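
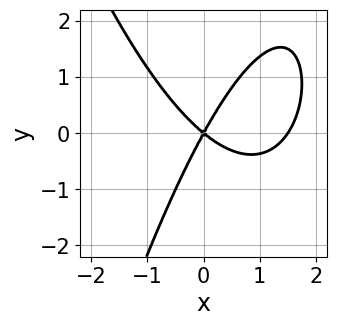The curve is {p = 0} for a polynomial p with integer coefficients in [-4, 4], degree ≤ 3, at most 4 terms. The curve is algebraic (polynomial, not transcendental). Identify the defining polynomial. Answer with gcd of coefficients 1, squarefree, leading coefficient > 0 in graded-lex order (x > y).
2*x^3 - 3*x^2 - 2*x*y + 2*y^2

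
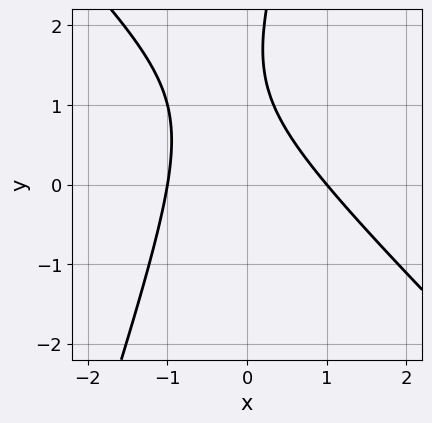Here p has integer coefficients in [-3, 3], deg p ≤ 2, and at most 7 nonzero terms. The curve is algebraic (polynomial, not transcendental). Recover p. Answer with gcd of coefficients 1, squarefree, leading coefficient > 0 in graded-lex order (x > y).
1. Degree: the shape is more complex than any degree-1 curve, so deg p = 2.
2. Observable constraints: the curve avoids every integer y-axis point in the box; among the integer gridlines, it crosses the x-axis at x ∈ {-1, 1}.
3. These observations pin down the coefficients.

3*x^2 + 2*x*y - y^2 + 3*y - 3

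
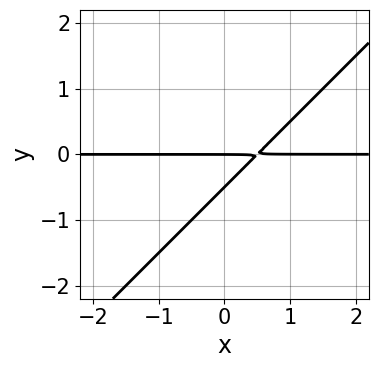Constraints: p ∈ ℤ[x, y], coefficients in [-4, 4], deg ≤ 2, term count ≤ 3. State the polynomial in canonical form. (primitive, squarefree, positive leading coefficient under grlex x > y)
2*x*y - 2*y^2 - y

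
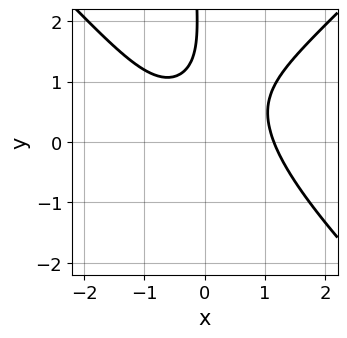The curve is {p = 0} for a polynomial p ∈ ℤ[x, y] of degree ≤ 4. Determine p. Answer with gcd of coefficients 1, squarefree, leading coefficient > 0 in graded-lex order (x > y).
2*x^3 - 2*x*y^2 - y^2 + 3*y - 3

1. Degree: no degree-2 curve has this shape, so deg p = 3.
2. Against the integer gridlines: it misses every integer gridline on the y-axis.
3. Putting this together gives p.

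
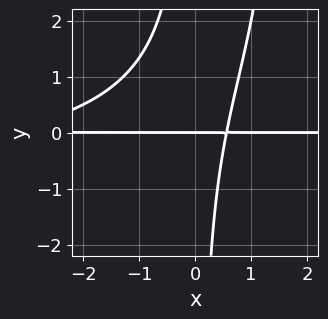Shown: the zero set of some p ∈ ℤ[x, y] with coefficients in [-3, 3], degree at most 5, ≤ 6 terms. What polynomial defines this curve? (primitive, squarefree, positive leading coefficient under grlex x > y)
x^2*y^2 + x^2*y - 2*x*y^2 + 3*x*y - 2*y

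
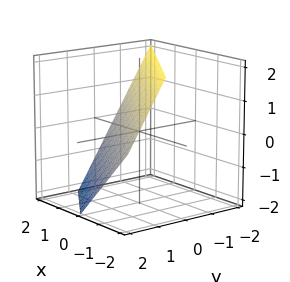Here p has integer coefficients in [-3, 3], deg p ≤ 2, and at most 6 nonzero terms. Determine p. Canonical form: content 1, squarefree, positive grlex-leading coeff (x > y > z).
2*x + 3*y + 2*z - 2

1. deg p = 1. The surface is flat (a plane).
2. From the axis intercepts and sections: one z-axis crossing is at z = 1; it crosses the x-axis at the gridline x = 1.
3. The integer polynomial consistent with all of this is the stated p.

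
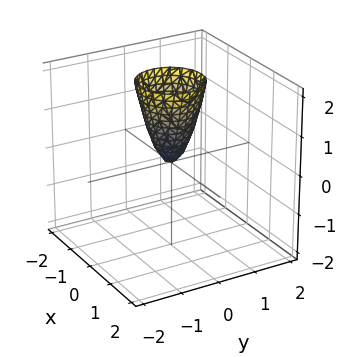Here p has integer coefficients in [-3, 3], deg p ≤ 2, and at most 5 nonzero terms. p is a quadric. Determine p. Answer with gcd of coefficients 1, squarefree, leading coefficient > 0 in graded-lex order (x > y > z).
First, degree: a single bowl opening along one axis; a quadric, so deg p = 2.
Next, symmetries: rotational symmetry about the z-axis ⇒ p depends on x, y only through x² + y².
Then, against the integer gridlines: a circular section at z = 2 has radius between 0 and 1; one z-axis crossing is at z = 0.
Finally, together with the visible shape, these determine p as stated.

3*x^2 + 3*y^2 - z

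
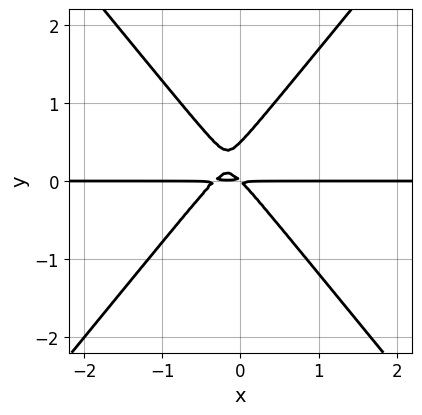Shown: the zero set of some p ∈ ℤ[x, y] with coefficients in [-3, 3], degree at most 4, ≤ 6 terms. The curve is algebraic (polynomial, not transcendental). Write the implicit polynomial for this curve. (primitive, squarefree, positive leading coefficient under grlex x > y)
3*x^2*y - 2*y^3 + x*y + y^2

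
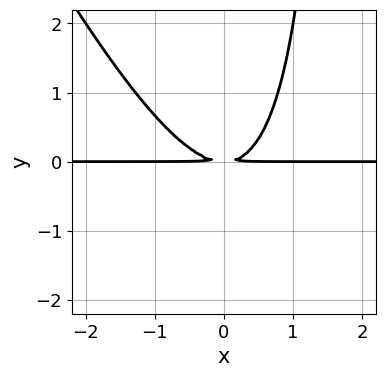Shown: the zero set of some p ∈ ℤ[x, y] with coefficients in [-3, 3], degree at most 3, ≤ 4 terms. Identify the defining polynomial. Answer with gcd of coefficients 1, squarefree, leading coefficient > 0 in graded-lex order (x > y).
(a) Degree: the shape is more complex than any degree-2 curve, so deg p = 3.
(b) Against the integer gridlines: the visible x-axis segment lies entirely on the curve.
(c) Putting this together gives p.

2*x^2*y + x*y^2 - 2*y^2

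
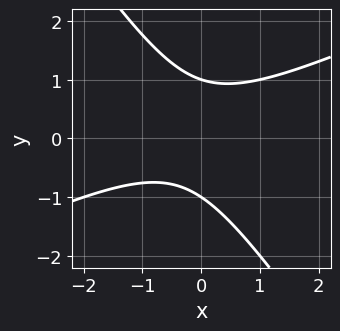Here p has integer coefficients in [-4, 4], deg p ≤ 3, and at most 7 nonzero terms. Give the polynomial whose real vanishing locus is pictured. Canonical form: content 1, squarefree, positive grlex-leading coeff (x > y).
1. Degree: no degree-1 curve has this shape, so deg p = 2.
2. Observable constraints: the y-axis gridline crossings are at y ∈ {-1, 1}; no x-intercept at any integer in the box.
3. Assembling these constraints gives the stated polynomial.

2*x^2 - 3*x*y - 3*y^2 + x + 3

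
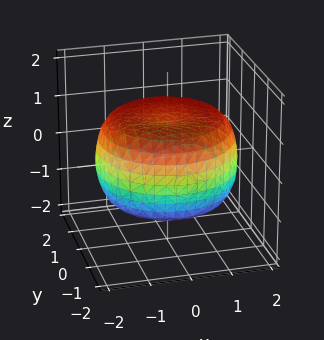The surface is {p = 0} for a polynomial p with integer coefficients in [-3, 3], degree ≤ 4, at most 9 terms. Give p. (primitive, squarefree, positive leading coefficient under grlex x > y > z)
The degree is 4 — no degree-3 surface has this shape.
Symmetries: rotational symmetry about the z-axis ⇒ p depends on x, y only through x² + y².
Observable constraints: a circular section at z = 1 has radius between 1 and 2; among the integer gridlines, it crosses the z-axis at z ∈ {-1, 1}.
Assembling these constraints gives the stated polynomial.

x^4 + 2*x^2*y^2 + y^4 - 2*x^2 - 2*y^2 + 3*z^2 - 3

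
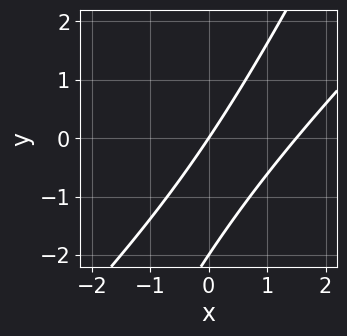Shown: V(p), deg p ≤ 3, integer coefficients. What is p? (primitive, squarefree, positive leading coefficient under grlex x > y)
2*x^2 - 3*x*y + y^2 - 3*x + 2*y

First, the degree is 2 — a generic line meets the curve in up to 2 points.
Next, from the visible intercepts: the y-axis gridline crossings are at y ∈ {-2, 0}; it meets the x-axis at x = 0 (among the integer gridlines).
Finally, the integer polynomial consistent with all of this is the stated p.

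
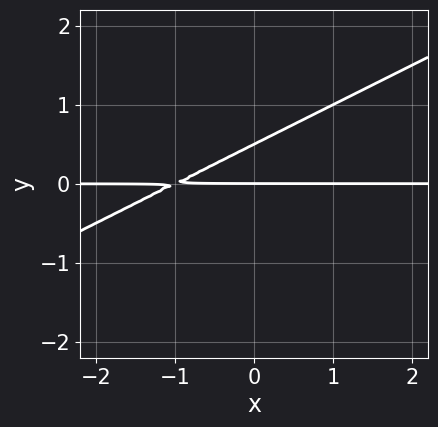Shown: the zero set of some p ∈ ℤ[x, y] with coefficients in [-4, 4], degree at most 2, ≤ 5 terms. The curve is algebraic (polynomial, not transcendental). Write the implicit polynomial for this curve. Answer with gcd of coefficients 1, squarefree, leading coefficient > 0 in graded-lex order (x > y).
First, the degree is 2 — no degree-1 curve has this shape.
Next, from the axis intercepts and sections: it crosses the y-axis at the gridline y = 0; the visible x-axis segment lies entirely on the curve.
Finally, matching integer coefficients to the picture gives p.

x*y - 2*y^2 + y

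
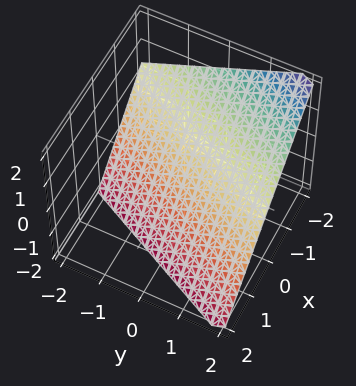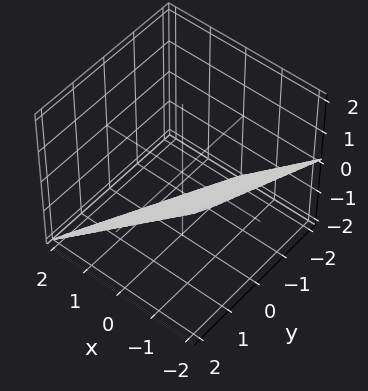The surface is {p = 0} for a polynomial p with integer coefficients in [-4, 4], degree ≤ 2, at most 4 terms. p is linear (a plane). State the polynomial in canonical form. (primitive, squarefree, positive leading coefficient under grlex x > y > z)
Degree: every cross-section is a straight line — this is a plane, so deg p = 1.
From the axis intercepts and sections: it meets the x-axis at x = -1 (among the integer gridlines); one y-axis crossing is at y = 2; one z-axis crossing is at z = -1.
Assembling these constraints gives the stated polynomial.

2*x - y + 2*z + 2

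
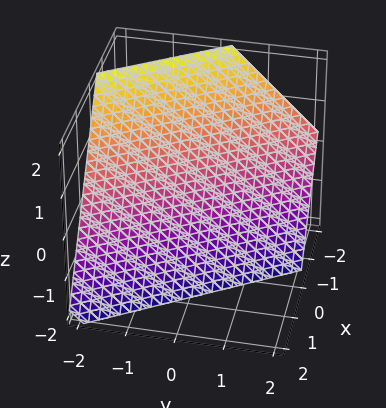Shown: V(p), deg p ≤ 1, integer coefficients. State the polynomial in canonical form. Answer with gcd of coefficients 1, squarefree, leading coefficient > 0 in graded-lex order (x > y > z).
3*x + 2*y + 2*z + 2

1. deg p = 1.
2. Observable constraints: one y-axis crossing is at y = -1; it meets the z-axis at z = -1 (among the integer gridlines).
3. Solving for integer coefficients yields p as stated.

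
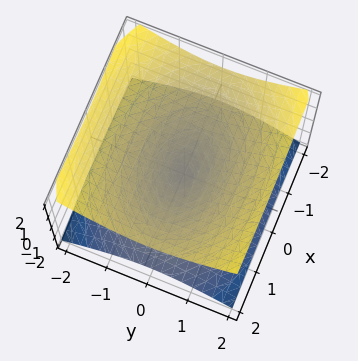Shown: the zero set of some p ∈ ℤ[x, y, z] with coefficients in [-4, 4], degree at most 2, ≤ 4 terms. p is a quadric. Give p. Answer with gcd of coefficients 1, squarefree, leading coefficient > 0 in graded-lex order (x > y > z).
x^2 + 2*y^2 - 3*z^2

Degree: two nappes meeting at a single point; a quadric, so deg p = 2.
Symmetries: it's symmetric under x → −x, forcing even powers of x; mirror symmetry z ↦ −z ⇒ only even powers of z; the y ↦ −y reflection is a symmetry, so y appears only in even powers.
From the visible intercepts: it crosses the x-axis at the gridline x = 0; it meets the y-axis at y = 0 (among the integer gridlines); it crosses the z-axis at the gridline z = 0.
Putting this together gives p.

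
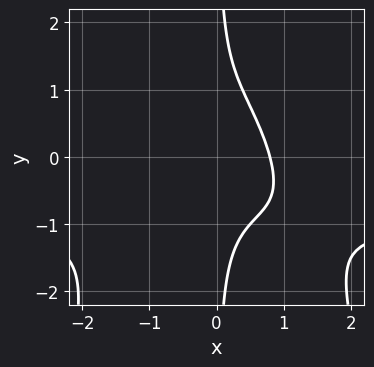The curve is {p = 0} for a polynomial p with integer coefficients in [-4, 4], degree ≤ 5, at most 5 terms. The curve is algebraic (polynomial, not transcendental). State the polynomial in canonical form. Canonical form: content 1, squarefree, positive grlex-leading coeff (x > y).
(a) deg p = 4. No degree-3 curve has this shape.
(b) Observable constraints: the curve avoids every integer y-axis point in the box.
(c) The integer polynomial consistent with all of this is the stated p.

2*x^3*y + 2*x^3 + 2*x*y^2 - 1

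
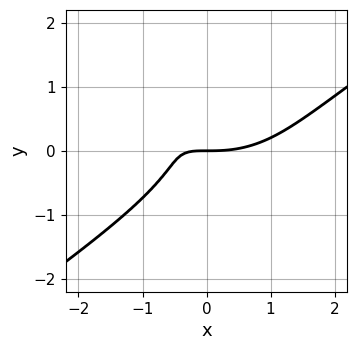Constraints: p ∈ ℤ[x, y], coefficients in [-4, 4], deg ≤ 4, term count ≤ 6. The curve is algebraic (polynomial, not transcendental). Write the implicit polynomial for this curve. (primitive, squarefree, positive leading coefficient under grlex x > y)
x^3 - 3*y^3 - 3*x*y + y^2 - 2*y

Degree: no degree-2 curve has this shape, so deg p = 3.
From the axis intercepts and sections: one x-axis crossing is at x = 0; one y-axis crossing is at y = 0.
These observations pin down the coefficients.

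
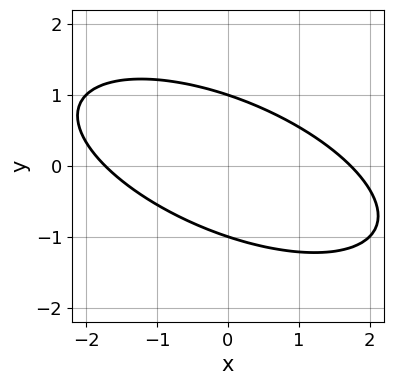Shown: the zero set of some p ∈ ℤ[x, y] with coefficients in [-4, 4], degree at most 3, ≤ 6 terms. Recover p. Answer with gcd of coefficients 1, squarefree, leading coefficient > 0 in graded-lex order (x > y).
x^2 + 2*x*y + 3*y^2 - 3

1. Degree: the shape is more complex than any degree-1 curve, so deg p = 2.
2. From the axis intercepts and sections: the y-axis gridline crossings are at y ∈ {-1, 1}.
3. Solving for integer coefficients yields p as stated.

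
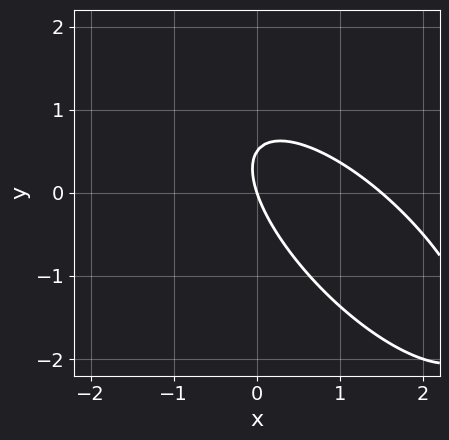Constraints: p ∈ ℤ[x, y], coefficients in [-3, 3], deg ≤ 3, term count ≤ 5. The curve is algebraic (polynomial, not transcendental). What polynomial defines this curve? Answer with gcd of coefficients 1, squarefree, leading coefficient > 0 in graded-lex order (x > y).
2*x^2 + 3*x*y + 2*y^2 - 3*x - y

(a) The degree is 2 — a generic line meets the curve in up to 2 points.
(b) Observable constraints: it meets the y-axis at y = 0 (among the integer gridlines); it meets the x-axis at x = 0 (among the integer gridlines).
(c) The integer polynomial consistent with all of this is the stated p.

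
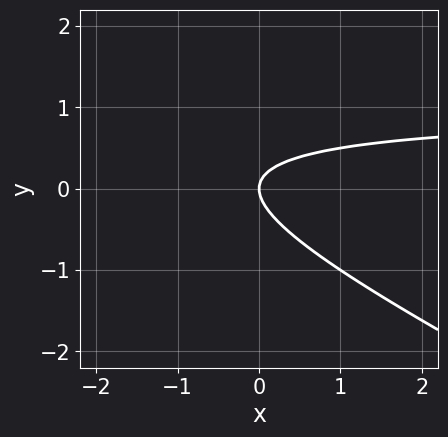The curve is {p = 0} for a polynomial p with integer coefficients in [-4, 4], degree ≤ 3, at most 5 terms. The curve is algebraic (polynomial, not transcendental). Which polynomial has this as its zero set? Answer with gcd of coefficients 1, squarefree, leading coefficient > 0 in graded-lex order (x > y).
(a) Degree: the shape is more complex than any degree-1 curve, so deg p = 2.
(b) Observable constraints: it meets the x-axis at x = 0 (among the integer gridlines); it meets the y-axis at y = 0 (among the integer gridlines).
(c) Together with the visible shape, these determine p as stated.

x*y + 2*y^2 - x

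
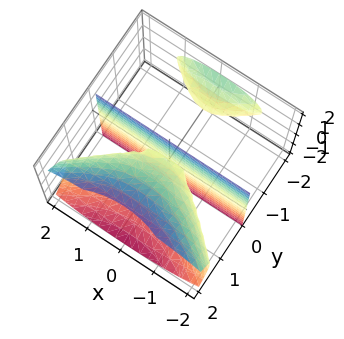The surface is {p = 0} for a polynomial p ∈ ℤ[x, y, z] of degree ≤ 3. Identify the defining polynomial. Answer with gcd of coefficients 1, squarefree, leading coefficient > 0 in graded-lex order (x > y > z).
(a) The picture has 2 separate pieces. Treating them together as one polynomial.
(b) deg p = 3. The shape is more complex than any degree-2 surface.
(c) Reading off the gridlines: every point of the z-axis in the box is on the surface; the visible x-axis segment lies entirely on the surface.
(d) These observations pin down the coefficients.

2*x^2*y - 2*y^3 + 3*y*z^2 - 3*y^2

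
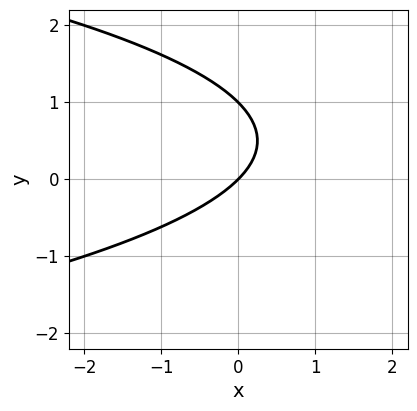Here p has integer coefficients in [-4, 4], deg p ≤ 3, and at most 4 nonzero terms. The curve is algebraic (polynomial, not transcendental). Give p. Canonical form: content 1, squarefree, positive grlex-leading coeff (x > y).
y^2 + x - y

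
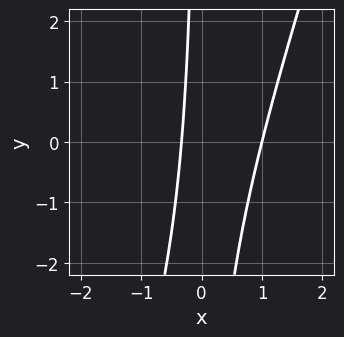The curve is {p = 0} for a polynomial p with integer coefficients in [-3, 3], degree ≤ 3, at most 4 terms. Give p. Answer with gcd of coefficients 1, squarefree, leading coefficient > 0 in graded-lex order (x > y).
(a) The degree is 2 — the shape is more complex than any degree-1 curve.
(b) From the axis intercepts and sections: it meets the x-axis at x = 1 (among the integer gridlines); the curve avoids every integer y-axis point in the box.
(c) Fitting integer coefficients to these (and the overall shape) gives p.

3*x^2 - x*y - 2*x - 1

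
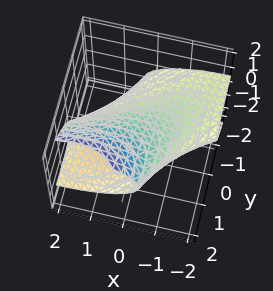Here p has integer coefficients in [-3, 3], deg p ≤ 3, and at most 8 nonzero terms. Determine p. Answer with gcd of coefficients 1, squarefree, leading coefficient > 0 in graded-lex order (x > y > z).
1. The degree is 2 — a generic line meets the surface in up to 2 points.
2. Reading off the gridlines: among the integer gridlines, it crosses the z-axis at z ∈ {-1, 1}.
3. Fitting integer coefficients to these (and the overall shape) gives p.

x^2 - 2*x*y + y^2 - 3*y*z + 3*z^2 - 3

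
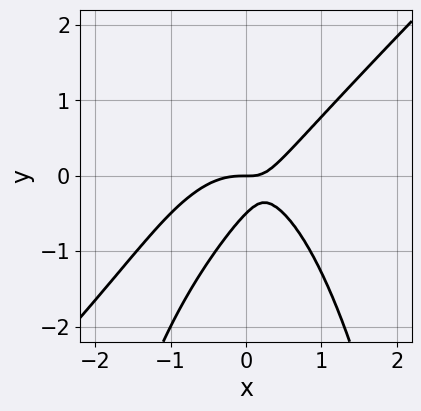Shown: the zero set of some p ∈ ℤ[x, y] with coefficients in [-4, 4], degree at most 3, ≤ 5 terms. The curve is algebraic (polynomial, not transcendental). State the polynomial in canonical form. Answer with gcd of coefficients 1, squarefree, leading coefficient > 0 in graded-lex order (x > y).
2*x^3 - 2*x^2*y + 2*x*y - 2*y^2 - y

Degree: a generic line meets the curve in up to 3 points, so deg p = 3.
Against the integer gridlines: it crosses the y-axis at the gridline y = 0; it crosses the x-axis at the gridline x = 0.
Fitting integer coefficients to these (and the overall shape) gives p.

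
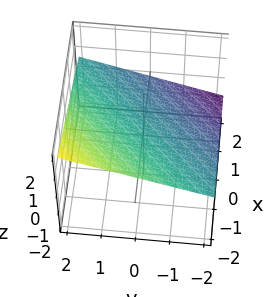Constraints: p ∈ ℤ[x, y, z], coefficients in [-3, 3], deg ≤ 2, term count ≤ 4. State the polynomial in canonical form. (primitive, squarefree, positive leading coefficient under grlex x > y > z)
(a) The degree is 1 — the surface is flat (a plane).
(b) From the visible intercepts: one x-axis crossing is at x = 2; it meets the y-axis at y = -2 (among the integer gridlines).
(c) Matching integer coefficients to the picture gives p.

x - y + 3*z - 2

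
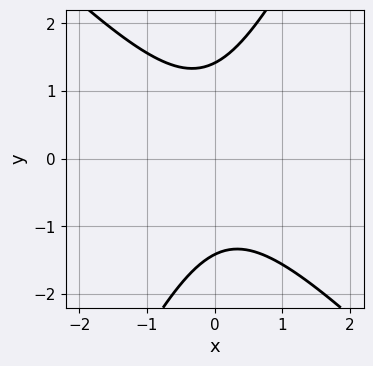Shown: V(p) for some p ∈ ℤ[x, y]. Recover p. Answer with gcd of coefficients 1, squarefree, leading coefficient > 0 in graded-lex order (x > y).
First, degree: no degree-1 curve has this shape, so deg p = 2.
Next, from the visible intercepts: it misses every integer gridline on the x-axis.
Finally, assembling these constraints gives the stated polynomial.

2*x^2 + x*y - y^2 + 2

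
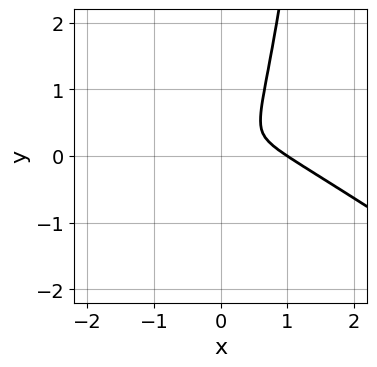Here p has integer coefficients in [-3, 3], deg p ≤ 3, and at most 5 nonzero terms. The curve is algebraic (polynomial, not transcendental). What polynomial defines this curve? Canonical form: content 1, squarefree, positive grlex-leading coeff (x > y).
The degree is 3 — the shape is more complex than any degree-2 curve.
Observable constraints: it meets the x-axis at x = 1 (among the integer gridlines).
Matching integer coefficients to the picture gives p.

2*x^3 + 3*x^2*y - 2*x^2 - y^2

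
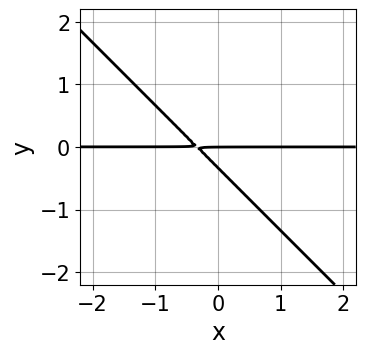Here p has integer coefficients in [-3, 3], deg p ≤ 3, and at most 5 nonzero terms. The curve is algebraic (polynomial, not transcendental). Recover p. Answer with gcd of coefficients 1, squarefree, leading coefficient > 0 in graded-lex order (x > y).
deg p = 2. A generic line meets the curve in up to 2 points.
Against the integer gridlines: every point of the x-axis in the box is on the curve; one y-axis crossing is at y = 0.
Solving for integer coefficients yields p as stated.

3*x*y + 3*y^2 + y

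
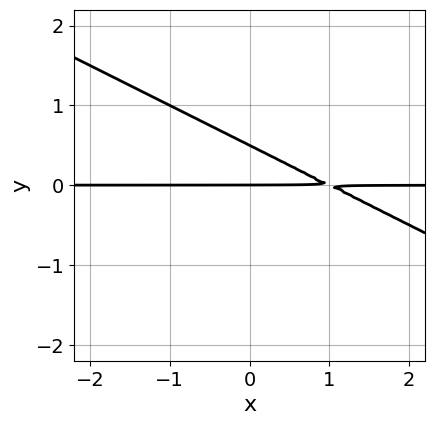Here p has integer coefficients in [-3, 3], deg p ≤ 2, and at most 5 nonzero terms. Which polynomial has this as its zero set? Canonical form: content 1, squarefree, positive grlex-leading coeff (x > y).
First, degree: a generic line meets the curve in up to 2 points, so deg p = 2.
Then, checking where it meets the axes: every point of the x-axis in the box is on the curve; one y-axis crossing is at y = 0.
Finally, assembling these constraints gives the stated polynomial.

x*y + 2*y^2 - y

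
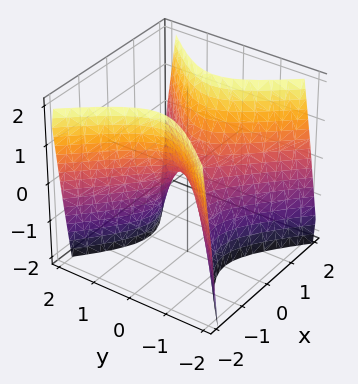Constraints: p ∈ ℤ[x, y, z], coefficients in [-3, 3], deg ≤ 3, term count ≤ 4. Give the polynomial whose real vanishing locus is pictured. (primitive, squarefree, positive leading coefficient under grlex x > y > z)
2*x^2 - 2*y^2 - z

(a) The degree is 2 — a saddle surface; a quadric.
(b) Symmetries: it's symmetric under y → −y, forcing even powers of y; the x ↦ −x reflection is a symmetry, so x appears only in even powers.
(c) Against the integer gridlines: it meets the x-axis at x = 0 (among the integer gridlines); it crosses the y-axis at the gridline y = 0.
(d) Fitting integer coefficients to these (and the overall shape) gives p.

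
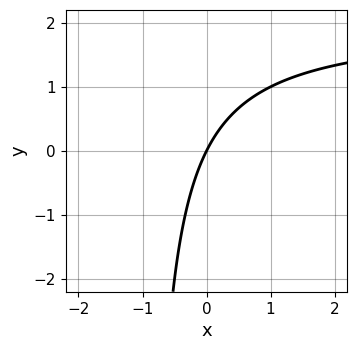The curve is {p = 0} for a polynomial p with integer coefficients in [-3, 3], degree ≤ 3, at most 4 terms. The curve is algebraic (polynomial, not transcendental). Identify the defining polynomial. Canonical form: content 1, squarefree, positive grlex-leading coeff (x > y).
1. The degree is 2 — no degree-1 curve has this shape.
2. Checking where it meets the axes: it crosses the x-axis at the gridline x = 0; one y-axis crossing is at y = 0.
3. These observations pin down the coefficients.

x*y - 2*x + y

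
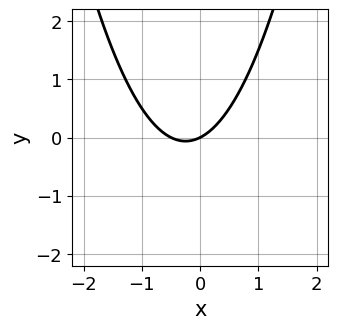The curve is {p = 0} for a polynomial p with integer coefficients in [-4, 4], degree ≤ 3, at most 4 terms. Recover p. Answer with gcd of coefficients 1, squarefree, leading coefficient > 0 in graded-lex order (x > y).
2*x^2 + x - 2*y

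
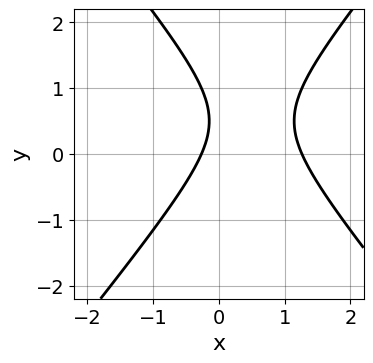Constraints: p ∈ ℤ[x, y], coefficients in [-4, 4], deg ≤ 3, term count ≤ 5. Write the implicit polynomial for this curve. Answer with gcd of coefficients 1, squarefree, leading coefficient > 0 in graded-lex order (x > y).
3*x^2 - 2*y^2 - 3*x + 2*y - 1

1. deg p = 2. No degree-1 curve has this shape.
2. From the visible intercepts: it misses every integer gridline on the y-axis.
3. Putting this together gives p.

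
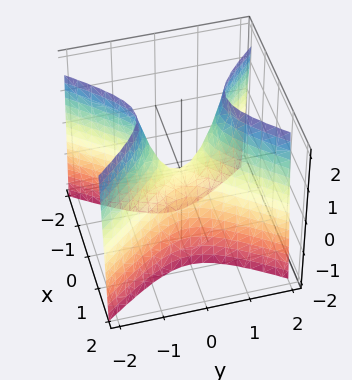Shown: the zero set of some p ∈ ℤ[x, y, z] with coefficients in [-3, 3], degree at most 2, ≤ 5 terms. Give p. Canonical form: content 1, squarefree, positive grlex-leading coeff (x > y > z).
3*x^2 - 2*y^2 + z

(a) The degree is 2 — a saddle surface; a quadric.
(b) Symmetries: the y ↦ −y reflection is a symmetry, so y appears only in even powers; mirror symmetry x ↦ −x ⇒ only even powers of x.
(c) Against the integer gridlines: one x-axis crossing is at x = 0; it crosses the y-axis at the gridline y = 0; it crosses the z-axis at the gridline z = 0.
(d) Putting this together gives p.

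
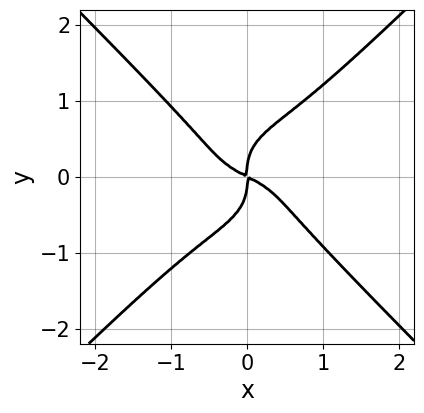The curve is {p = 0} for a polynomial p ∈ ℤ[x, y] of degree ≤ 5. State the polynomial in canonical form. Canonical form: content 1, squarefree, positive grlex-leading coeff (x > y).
3*x^4 - 3*y^4 + x^2 + 2*x*y

First, deg p = 4. No degree-3 curve has this shape.
Next, observable constraints: one x-axis crossing is at x = 0; it crosses the y-axis at the gridline y = 0.
Finally, solving for integer coefficients yields p as stated.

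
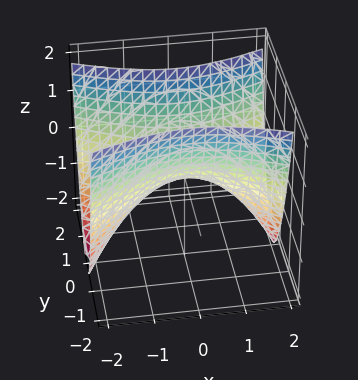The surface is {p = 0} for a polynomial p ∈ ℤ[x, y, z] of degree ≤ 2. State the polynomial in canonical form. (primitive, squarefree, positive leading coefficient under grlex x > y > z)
First, deg p = 2.
Next, symmetries: mirror symmetry y ↦ −y ⇒ only even powers of y; mirror symmetry x ↦ −x ⇒ only even powers of x.
Then, against the integer gridlines: one x-axis crossing is at x = 0; one z-axis crossing is at z = 0; it meets the y-axis at y = 0 (among the integer gridlines).
Finally, putting this together gives p.

x^2 - 3*y^2 + 2*z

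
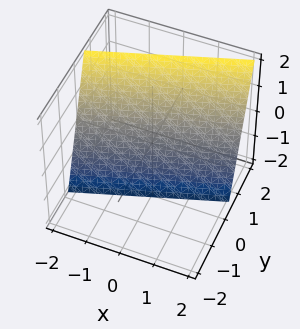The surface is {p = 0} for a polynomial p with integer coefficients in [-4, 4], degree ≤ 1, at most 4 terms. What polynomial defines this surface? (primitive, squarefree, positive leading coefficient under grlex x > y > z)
x - 3*y + z + 2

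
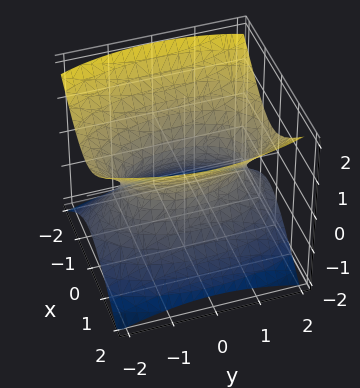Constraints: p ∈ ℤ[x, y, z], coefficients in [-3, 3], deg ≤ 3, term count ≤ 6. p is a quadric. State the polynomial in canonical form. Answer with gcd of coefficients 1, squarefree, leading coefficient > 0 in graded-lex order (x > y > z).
3*x^2 + y^2 - 3*z^2 - 2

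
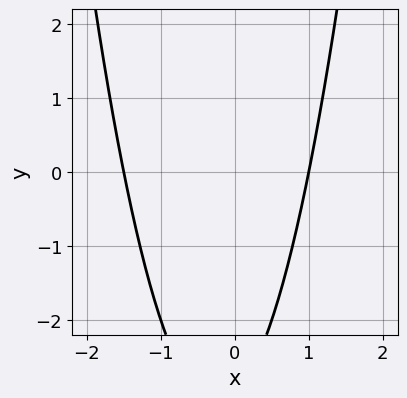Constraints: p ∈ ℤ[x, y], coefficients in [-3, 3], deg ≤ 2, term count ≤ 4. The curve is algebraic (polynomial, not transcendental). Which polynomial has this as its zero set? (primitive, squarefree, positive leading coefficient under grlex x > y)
2*x^2 + x - y - 3

1. The degree is 2 — the shape is more complex than any degree-1 curve.
2. Observable constraints: the curve avoids every integer y-axis point in the box; it meets the x-axis at x = 1 (among the integer gridlines).
3. Solving for integer coefficients yields p as stated.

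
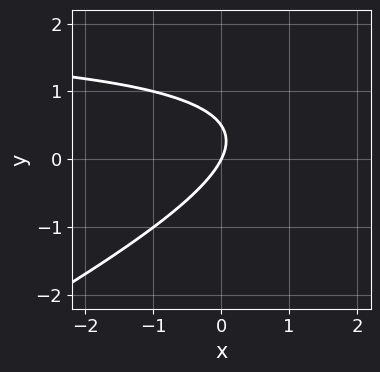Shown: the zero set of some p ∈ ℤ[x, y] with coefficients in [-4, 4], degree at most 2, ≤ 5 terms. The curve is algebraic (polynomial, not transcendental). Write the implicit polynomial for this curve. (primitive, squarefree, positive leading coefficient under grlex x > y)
x*y - 2*y^2 - 2*x + y

First, deg p = 2.
Then, checking where it meets the axes: one y-axis crossing is at y = 0; one x-axis crossing is at x = 0.
Finally, fitting integer coefficients to these (and the overall shape) gives p.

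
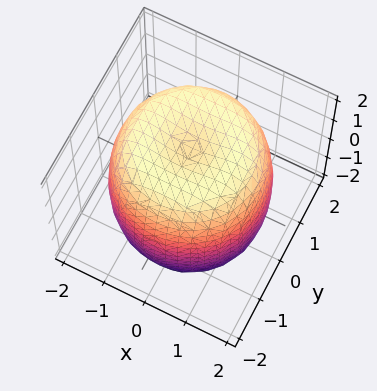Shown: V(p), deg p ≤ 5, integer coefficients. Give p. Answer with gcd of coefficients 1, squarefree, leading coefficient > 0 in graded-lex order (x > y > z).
deg p = 4. The shape is more complex than any degree-3 surface.
Symmetries: the z-axis is an axis of rotation, so x and y enter only as x² + y².
From the axis intercepts and sections: a circular section at z = -1 has radius between 1 and 2.
Matching integer coefficients to the picture gives p.

x^4 + 2*x^2*y^2 + y^4 - 2*x^2 - 2*y^2 + z^2 - 3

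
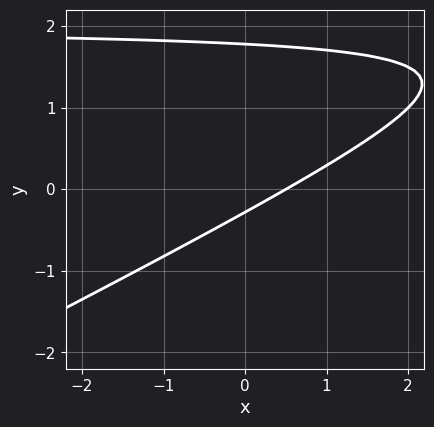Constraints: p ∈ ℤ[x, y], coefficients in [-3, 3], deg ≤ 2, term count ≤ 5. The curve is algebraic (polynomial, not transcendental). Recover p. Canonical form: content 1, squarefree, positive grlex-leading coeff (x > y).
First, degree: a generic line meets the curve in up to 2 points, so deg p = 2.
Finally, solving for integer coefficients yields p as stated.

x*y - 2*y^2 - 2*x + 3*y + 1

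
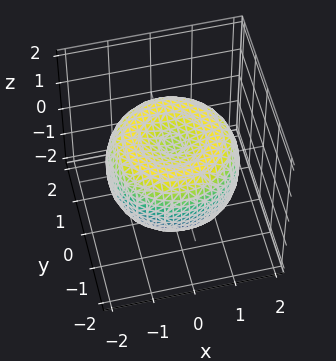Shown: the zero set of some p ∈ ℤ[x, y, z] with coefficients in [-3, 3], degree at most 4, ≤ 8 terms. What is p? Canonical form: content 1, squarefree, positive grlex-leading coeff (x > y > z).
(a) deg p = 4.
(b) By symmetry, the z-axis is an axis of rotation, so x and y enter only as x² + y².
(c) Observable constraints: a circular section at z = -1 has radius exactly 1.
(d) Putting this together gives p.

x^4 + 2*x^2*y^2 + y^4 - 2*x^2 - 2*y^2 + 2*z^2 - 1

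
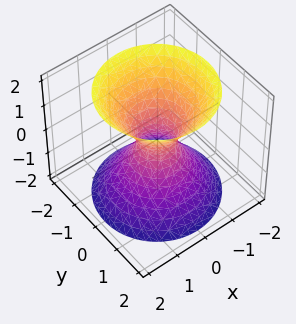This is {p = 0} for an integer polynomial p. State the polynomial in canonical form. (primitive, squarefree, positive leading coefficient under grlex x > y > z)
3*x^2 + 3*y^2 - 2*z^2 - 1

deg p = 2. An hourglass — one-sheet hyperboloid; a quadric.
Symmetries: rotational symmetry about the z-axis ⇒ p depends on x, y only through x² + y²; it's symmetric under z → −z, forcing even powers of z.
From the axis intercepts and sections: no z-intercept at any integer in the box; a circular section at z = 1 has radius exactly 1.
Together with the visible shape, these determine p as stated.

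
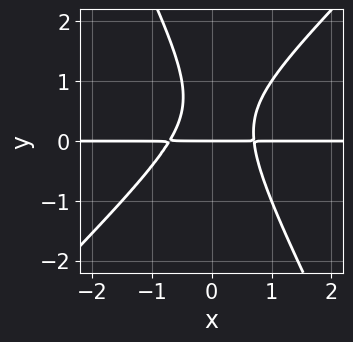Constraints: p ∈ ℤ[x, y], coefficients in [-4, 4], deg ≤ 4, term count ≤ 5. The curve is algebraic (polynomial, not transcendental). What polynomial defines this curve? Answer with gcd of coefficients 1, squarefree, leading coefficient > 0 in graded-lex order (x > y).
1. deg p = 3. A generic line meets the curve in up to 3 points.
2. Checking where it meets the axes: one y-axis crossing is at y = 0; every point of the x-axis in the box is on the curve.
3. Putting this together gives p.

2*x^2*y - x*y^2 - y^3 + y^2 - y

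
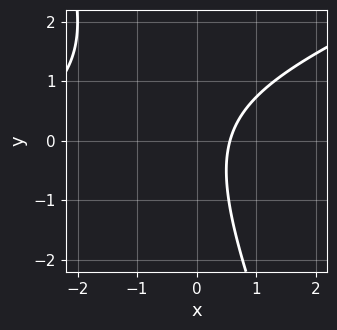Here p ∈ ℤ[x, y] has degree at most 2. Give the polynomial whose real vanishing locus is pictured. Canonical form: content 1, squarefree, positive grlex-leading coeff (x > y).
First, deg p = 2. The shape is more complex than any degree-1 curve.
Next, from the visible intercepts: the curve avoids every integer y-axis point in the box.
Finally, fitting integer coefficients to these (and the overall shape) gives p.

x^2 - 2*x*y - y^2 + 3*x - 2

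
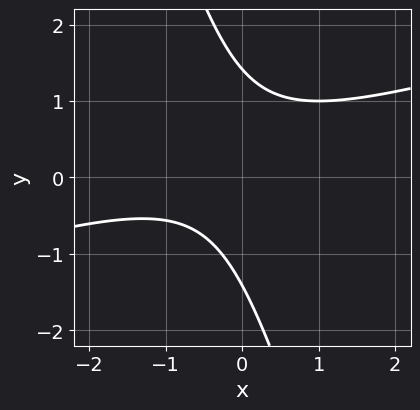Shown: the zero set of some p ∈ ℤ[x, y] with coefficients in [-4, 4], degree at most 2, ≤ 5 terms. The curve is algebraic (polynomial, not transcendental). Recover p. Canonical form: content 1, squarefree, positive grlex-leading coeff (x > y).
1. Degree: no degree-1 curve has this shape, so deg p = 2.
2. Observable constraints: it misses every integer gridline on the x-axis.
3. Together with the visible shape, these determine p as stated.

x^2 - 3*x*y - y^2 + x + 2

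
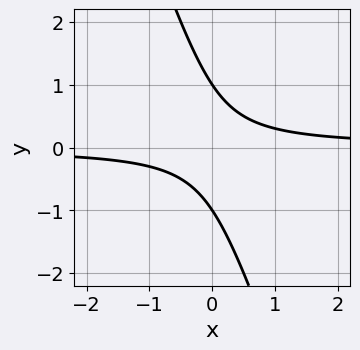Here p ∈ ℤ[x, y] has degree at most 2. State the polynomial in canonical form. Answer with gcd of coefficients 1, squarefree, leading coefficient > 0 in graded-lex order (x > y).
3*x*y + y^2 - 1

Degree: no degree-1 curve has this shape, so deg p = 2.
Reading off the gridlines: the y-axis gridline crossings are at y ∈ {-1, 1}; the curve avoids every integer x-axis point in the box.
Together with the visible shape, these determine p as stated.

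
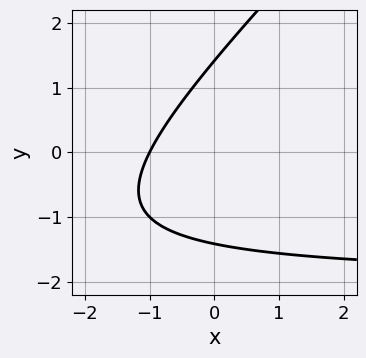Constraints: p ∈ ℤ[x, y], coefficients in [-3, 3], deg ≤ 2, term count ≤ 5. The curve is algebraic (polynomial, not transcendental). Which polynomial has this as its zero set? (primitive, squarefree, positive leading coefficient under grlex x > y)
x*y - y^2 + 2*x + 2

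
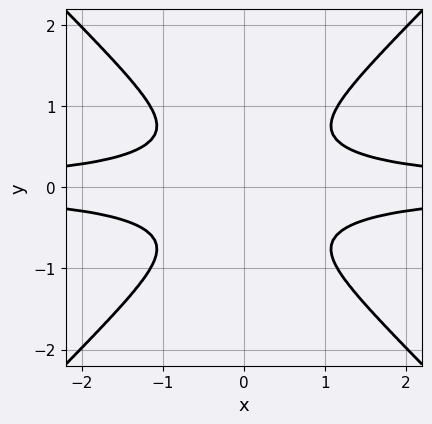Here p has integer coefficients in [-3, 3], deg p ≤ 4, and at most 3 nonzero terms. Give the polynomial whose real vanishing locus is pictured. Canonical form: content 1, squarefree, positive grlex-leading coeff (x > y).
deg p = 4. No degree-3 curve has this shape.
Symmetries: the x ↦ −x reflection is a symmetry, so x appears only in even powers; the y ↦ −y reflection is a symmetry, so y appears only in even powers.
Against the integer gridlines: no y-intercept at any integer in the box; no x-intercept at any integer in the box.
Matching integer coefficients to the picture gives p.

3*x^2*y^2 - 3*y^4 - 1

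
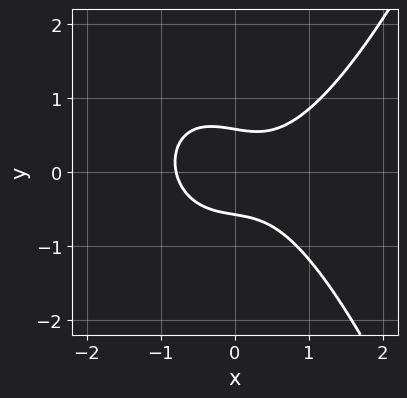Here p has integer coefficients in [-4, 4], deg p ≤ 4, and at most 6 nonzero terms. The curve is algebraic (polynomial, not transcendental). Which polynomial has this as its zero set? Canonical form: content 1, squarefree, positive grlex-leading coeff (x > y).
2*x^3 - x*y - 3*y^2 + 1

The degree is 3 — no degree-2 curve has this shape.
Putting this together gives p.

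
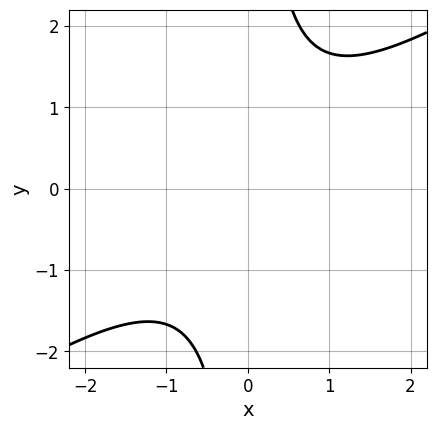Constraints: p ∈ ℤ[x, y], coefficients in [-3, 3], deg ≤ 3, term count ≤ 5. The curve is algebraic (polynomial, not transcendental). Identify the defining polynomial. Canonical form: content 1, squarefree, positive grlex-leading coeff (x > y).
First, the degree is 2 — the shape is more complex than any degree-1 curve.
Then, checking where it meets the axes: it misses every integer gridline on the x-axis; no y-intercept at any integer in the box.
Finally, the integer polynomial consistent with all of this is the stated p.

2*x^2 - 3*x*y + 3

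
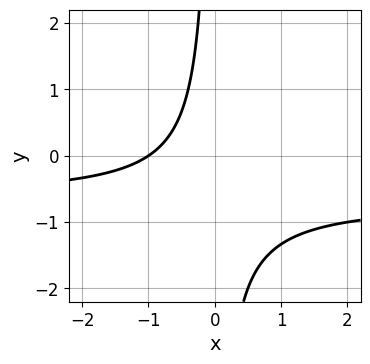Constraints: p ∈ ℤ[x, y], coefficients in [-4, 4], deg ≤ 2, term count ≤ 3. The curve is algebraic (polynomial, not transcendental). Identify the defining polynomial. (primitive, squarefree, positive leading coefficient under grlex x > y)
(a) The degree is 2 — no degree-1 curve has this shape.
(b) Reading off the gridlines: it misses every integer gridline on the y-axis; it crosses the x-axis at the gridline x = -1.
(c) Together with the visible shape, these determine p as stated.

3*x*y + 2*x + 2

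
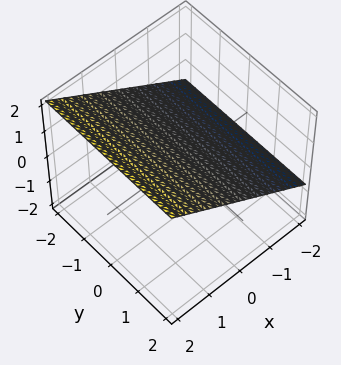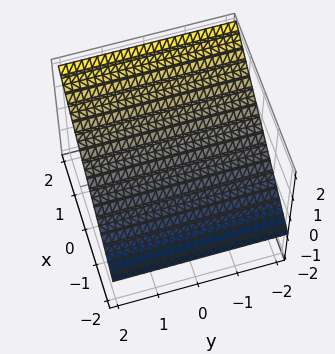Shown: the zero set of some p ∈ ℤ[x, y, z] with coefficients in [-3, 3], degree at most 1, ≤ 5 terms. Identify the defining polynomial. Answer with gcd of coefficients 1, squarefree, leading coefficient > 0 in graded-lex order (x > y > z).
2*x - 3*z + 2

(a) Degree: every cross-section is a straight line — this is a plane, so deg p = 1.
(b) From the axis intercepts and sections: one x-axis crossing is at x = -1; no y-intercept at any integer in the box.
(c) Together with the visible shape, these determine p as stated.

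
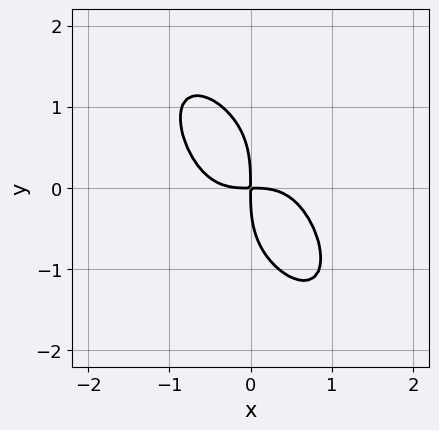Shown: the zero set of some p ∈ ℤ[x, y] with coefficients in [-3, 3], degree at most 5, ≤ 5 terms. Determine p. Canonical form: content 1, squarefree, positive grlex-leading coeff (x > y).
3*x^4 + y^4 + 3*x*y

1. The degree is 4 — no degree-3 curve has this shape.
2. Solving for integer coefficients yields p as stated.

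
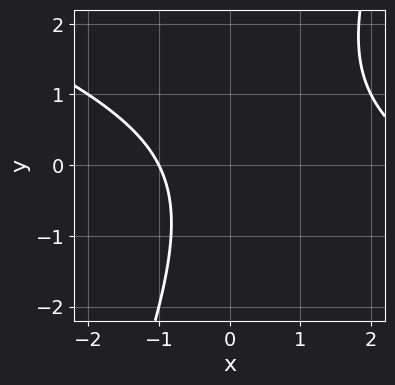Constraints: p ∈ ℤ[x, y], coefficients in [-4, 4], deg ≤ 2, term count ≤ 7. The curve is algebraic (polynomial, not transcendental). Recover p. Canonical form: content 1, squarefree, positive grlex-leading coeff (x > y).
x^2 + 2*x*y - y^2 - 2*x - 3

First, deg p = 2. The shape is more complex than any degree-1 curve.
Then, observable constraints: it meets the x-axis at x = -1 (among the integer gridlines); no y-intercept at any integer in the box.
Finally, solving for integer coefficients yields p as stated.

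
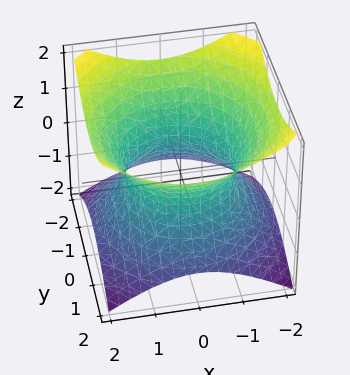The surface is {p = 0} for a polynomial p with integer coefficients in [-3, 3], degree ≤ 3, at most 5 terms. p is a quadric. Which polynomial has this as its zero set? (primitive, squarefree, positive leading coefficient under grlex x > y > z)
Degree: an hourglass — one-sheet hyperboloid; a quadric, so deg p = 2.
Symmetry: the z-axis is an axis of rotation, so x and y enter only as x² + y²; it's symmetric under z → −z, forcing even powers of z.
Observable constraints: a circular section at z = 1 has radius between 1 and 2; no z-intercept at any integer in the box.
Together with the visible shape, these determine p as stated.

2*x^2 + 2*y^2 - 3*z^2 - 3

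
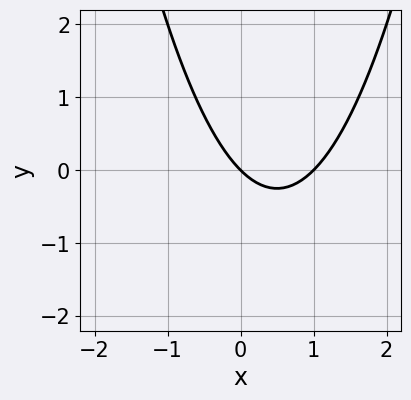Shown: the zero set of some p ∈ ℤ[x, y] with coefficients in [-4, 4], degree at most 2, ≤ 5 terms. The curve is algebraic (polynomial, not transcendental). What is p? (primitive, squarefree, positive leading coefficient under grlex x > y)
x^2 - x - y

Degree: the shape is more complex than any degree-1 curve, so deg p = 2.
Against the integer gridlines: the x-axis gridline crossings are at x ∈ {0, 1}; it meets the y-axis at y = 0 (among the integer gridlines).
Fitting integer coefficients to these (and the overall shape) gives p.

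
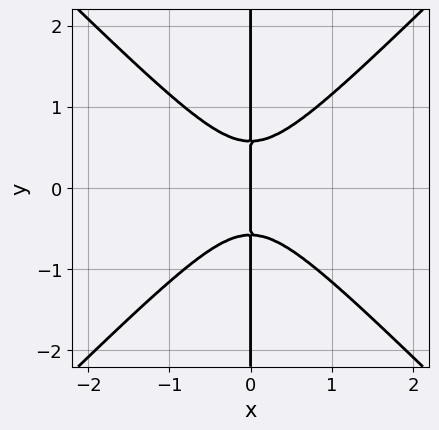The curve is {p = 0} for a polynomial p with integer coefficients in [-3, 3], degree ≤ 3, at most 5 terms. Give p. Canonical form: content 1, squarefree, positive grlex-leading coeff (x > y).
3*x^3 - 3*x*y^2 + x

deg p = 3.
Symmetries: it's symmetric under y → −y, forcing even powers of y.
Checking where it meets the axes: one x-axis crossing is at x = 0; every point of the y-axis in the box is on the curve.
Together with the visible shape, these determine p as stated.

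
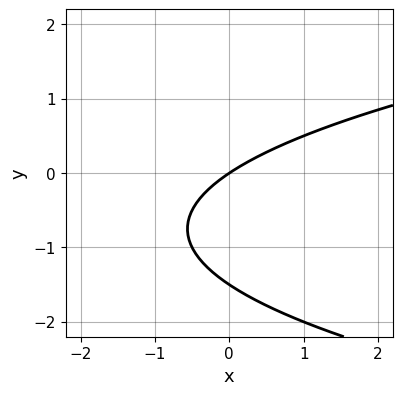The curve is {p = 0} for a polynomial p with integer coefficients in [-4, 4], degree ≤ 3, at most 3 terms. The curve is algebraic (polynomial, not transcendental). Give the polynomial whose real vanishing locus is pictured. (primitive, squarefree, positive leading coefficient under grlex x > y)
First, deg p = 2. No degree-1 curve has this shape.
Then, against the integer gridlines: it crosses the x-axis at the gridline x = 0; one y-axis crossing is at y = 0.
Finally, together with the visible shape, these determine p as stated.

2*y^2 - 2*x + 3*y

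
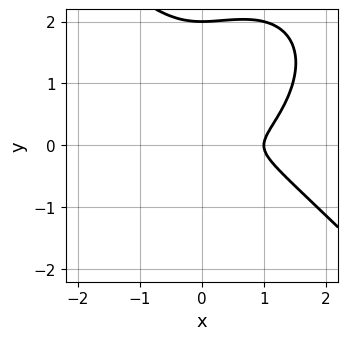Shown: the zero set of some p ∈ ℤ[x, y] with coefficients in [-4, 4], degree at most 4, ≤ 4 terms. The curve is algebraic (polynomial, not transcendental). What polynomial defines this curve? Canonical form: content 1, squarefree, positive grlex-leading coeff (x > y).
x^3 + y^3 - x^2 - 2*y^2

First, degree: no degree-2 curve has this shape, so deg p = 3.
Then, checking where it meets the axes: one x-axis crossing is at x = 1; it meets the y-axis at y = 2 (among the integer gridlines).
Finally, together with the visible shape, these determine p as stated.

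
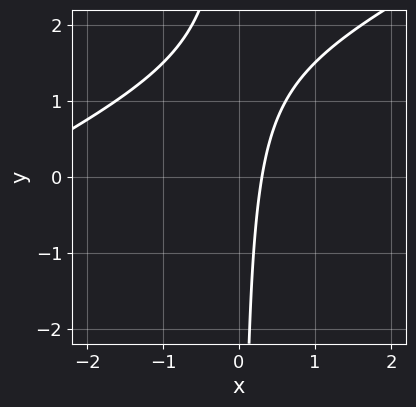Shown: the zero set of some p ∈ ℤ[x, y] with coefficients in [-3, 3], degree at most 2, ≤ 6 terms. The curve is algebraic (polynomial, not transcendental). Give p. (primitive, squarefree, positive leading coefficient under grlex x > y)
x^2 - 2*x*y + 3*x - 1

First, the degree is 2 — the shape is more complex than any degree-1 curve.
Then, checking where it meets the axes: it misses every integer gridline on the y-axis.
Finally, solving for integer coefficients yields p as stated.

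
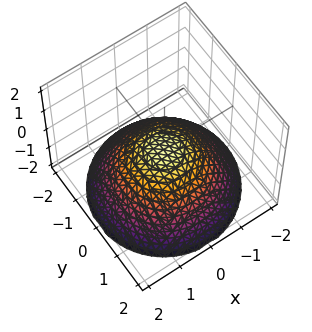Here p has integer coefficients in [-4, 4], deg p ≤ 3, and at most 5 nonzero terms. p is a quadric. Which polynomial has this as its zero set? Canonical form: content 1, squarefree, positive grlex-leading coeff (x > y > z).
x^2 + y^2 + 2*z

(a) deg p = 2.
(b) Symmetries: the surface is invariant under rotation about z: p = q(x² + y², z).
(c) Observable constraints: it crosses the y-axis at the gridline y = 0; it crosses the z-axis at the gridline z = 0; it crosses the x-axis at the gridline x = 0.
(d) Assembling these constraints gives the stated polynomial.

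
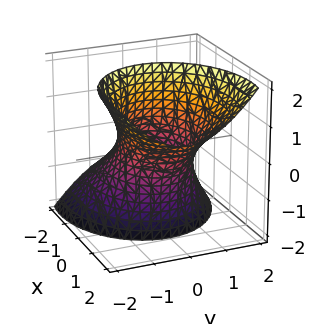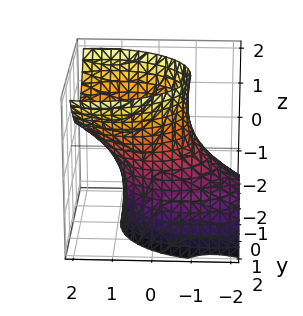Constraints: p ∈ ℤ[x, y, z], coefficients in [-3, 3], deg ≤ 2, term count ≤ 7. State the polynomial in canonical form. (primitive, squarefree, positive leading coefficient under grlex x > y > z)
2*x^2 - 3*x*z + 3*y^2 - z^2 - 3

1. Degree: a generic line meets the surface in up to 2 points, so deg p = 2.
2. From the axis intercepts and sections: the surface avoids every integer z-axis point in the box; the y-axis gridline crossings are at y ∈ {-1, 1}.
3. Assembling these constraints gives the stated polynomial.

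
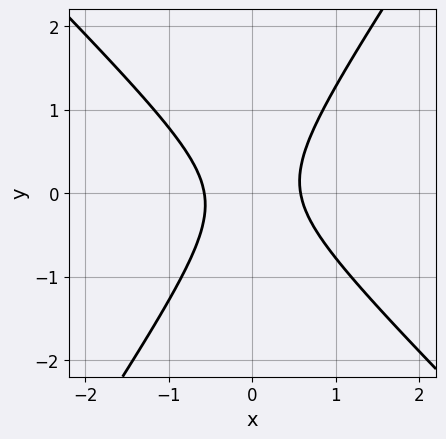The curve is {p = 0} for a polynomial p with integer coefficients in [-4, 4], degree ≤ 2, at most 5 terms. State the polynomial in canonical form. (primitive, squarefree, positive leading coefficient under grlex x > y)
First, deg p = 2. A generic line meets the curve in up to 2 points.
Next, from the visible intercepts: no y-intercept at any integer in the box.
Finally, fitting integer coefficients to these (and the overall shape) gives p.

3*x^2 + x*y - 2*y^2 - 1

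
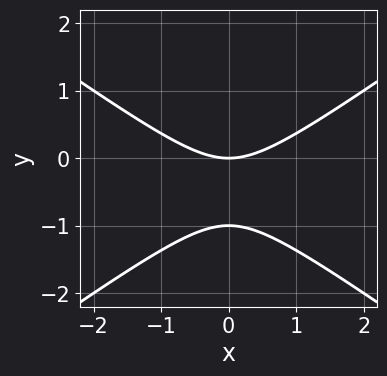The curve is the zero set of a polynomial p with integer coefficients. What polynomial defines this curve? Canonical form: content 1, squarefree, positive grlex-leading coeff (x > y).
Degree: no degree-1 curve has this shape, so deg p = 2.
Symmetries: mirror symmetry x ↦ −x ⇒ only even powers of x.
From the axis intercepts and sections: among the integer gridlines, it crosses the y-axis at y ∈ {-1, 0}; one x-axis crossing is at x = 0.
Assembling these constraints gives the stated polynomial.

x^2 - 2*y^2 - 2*y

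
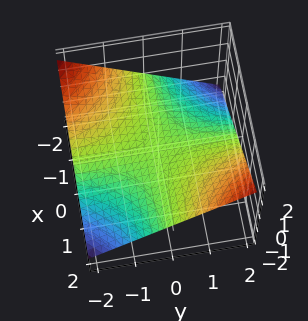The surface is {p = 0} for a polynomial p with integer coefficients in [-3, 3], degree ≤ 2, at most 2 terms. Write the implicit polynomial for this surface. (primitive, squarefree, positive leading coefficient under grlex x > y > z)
(a) Degree: a saddle surface; a quadric, so deg p = 2.
(b) From the axis intercepts and sections: the visible x-axis segment lies entirely on the surface; it meets the z-axis at z = 0 (among the integer gridlines).
(c) Putting this together gives p. Check: (0, 2, 0) on the y-axis lies on the surface, and p(0, 2, 0) = 0. ✓

x*y - 3*z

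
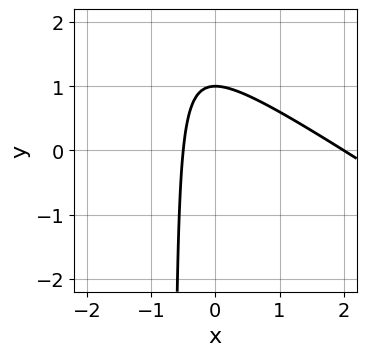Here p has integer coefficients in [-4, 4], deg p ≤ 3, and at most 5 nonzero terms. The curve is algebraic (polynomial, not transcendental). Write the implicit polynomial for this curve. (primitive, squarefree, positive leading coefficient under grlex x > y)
First, degree: no degree-1 curve has this shape, so deg p = 2.
Then, observable constraints: one x-axis crossing is at x = 2; one y-axis crossing is at y = 1.
Finally, assembling these constraints gives the stated polynomial.

2*x^2 + 3*x*y - 3*x + 2*y - 2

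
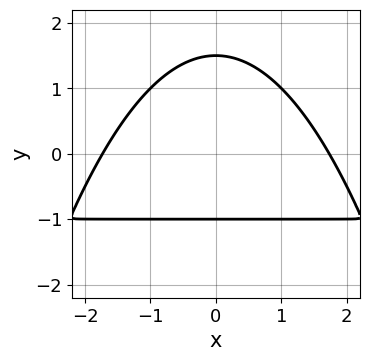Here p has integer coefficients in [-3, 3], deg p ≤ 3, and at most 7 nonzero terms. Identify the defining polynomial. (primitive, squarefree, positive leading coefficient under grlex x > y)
x^2*y + x^2 + 2*y^2 - y - 3

The degree is 3 — the shape is more complex than any degree-2 curve.
Symmetries: the x ↦ −x reflection is a symmetry, so x appears only in even powers.
Against the integer gridlines: it crosses the y-axis at the gridline y = -1.
Putting this together gives p.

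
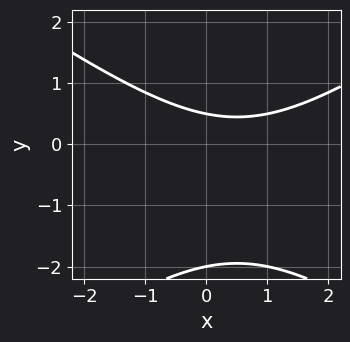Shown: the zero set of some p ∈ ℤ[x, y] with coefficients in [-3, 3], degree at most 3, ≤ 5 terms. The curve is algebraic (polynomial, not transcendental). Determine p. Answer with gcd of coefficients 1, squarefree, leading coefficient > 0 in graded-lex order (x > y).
x^2 - 2*y^2 - x - 3*y + 2

1. Degree: no degree-1 curve has this shape, so deg p = 2.
2. From the axis intercepts and sections: it crosses the y-axis at the gridline y = -2; it misses every integer gridline on the x-axis.
3. The integer polynomial consistent with all of this is the stated p.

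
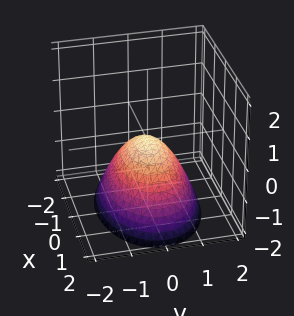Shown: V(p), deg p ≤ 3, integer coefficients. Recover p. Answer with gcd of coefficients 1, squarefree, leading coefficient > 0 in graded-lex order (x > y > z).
First, degree: a paraboloid; a quadric, so deg p = 2.
Next, symmetries: mirror symmetry x ↦ −x ⇒ only even powers of x; the y ↦ −y reflection is a symmetry, so y appears only in even powers.
Next, against the integer gridlines: one x-axis crossing is at x = 0; it meets the z-axis at z = 0 (among the integer gridlines).
Finally, these observations pin down the coefficients.

x^2 + 2*y^2 + 2*z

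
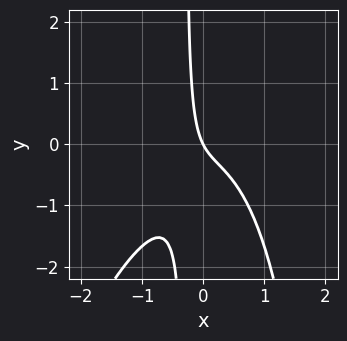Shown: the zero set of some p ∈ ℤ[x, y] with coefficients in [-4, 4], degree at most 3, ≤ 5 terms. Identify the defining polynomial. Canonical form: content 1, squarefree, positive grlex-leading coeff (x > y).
3*x^3 - x^2*y + 3*x*y + 2*x + y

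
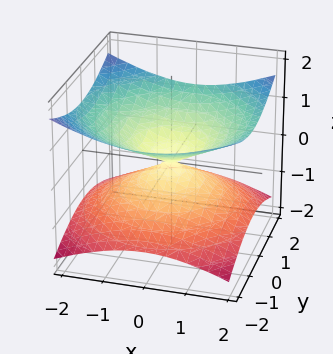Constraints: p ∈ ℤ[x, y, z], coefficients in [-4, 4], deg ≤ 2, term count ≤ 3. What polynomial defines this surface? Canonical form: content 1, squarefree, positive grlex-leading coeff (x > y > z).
x^2 + y^2 - 3*z^2

The degree is 2 — a double cone through the origin; a quadric.
Symmetries: the z ↦ −z reflection is a symmetry, so z appears only in even powers; every cross-section ⟂ z is a circle, so x, y appear only via x² + y².
Checking where it meets the axes: one y-axis crossing is at y = 0; one z-axis crossing is at z = 0; it crosses the x-axis at the gridline x = 0.
Solving for integer coefficients yields p as stated.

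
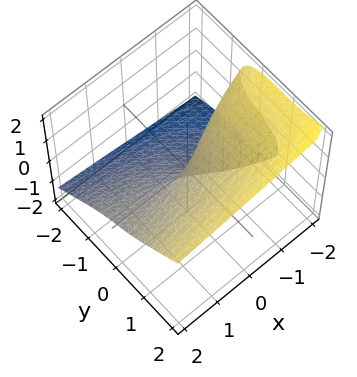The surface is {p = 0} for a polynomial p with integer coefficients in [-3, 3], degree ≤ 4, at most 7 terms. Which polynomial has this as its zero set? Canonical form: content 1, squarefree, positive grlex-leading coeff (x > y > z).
3*y^3 - 3*y^2*z - 2*z^3 - 3*x*z + 3*y

The degree is 3 — no degree-2 surface has this shape.
From the axis intercepts and sections: it crosses the z-axis at the gridline z = 0; it meets the y-axis at y = 0 (among the integer gridlines).
Fitting integer coefficients to these (and the overall shape) gives p. Check: (1, 0, 0) on the x-axis lies on the surface, and p(1, 0, 0) = 0. ✓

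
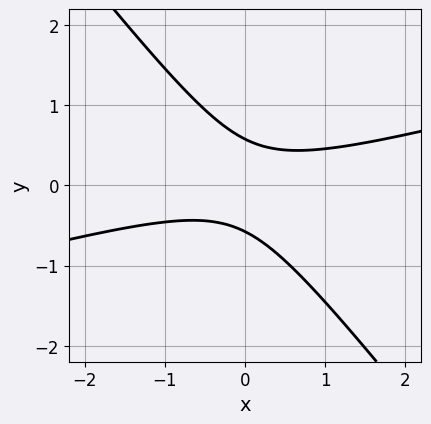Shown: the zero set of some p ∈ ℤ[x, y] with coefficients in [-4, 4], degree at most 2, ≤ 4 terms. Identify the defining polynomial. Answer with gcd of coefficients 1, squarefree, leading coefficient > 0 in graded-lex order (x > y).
x^2 - 3*x*y - 3*y^2 + 1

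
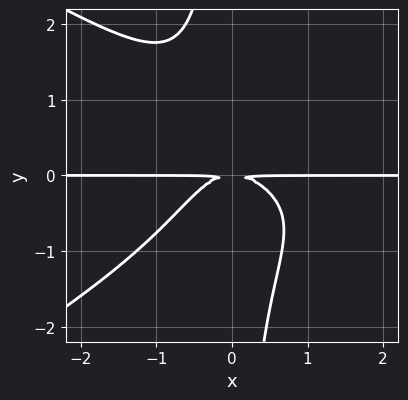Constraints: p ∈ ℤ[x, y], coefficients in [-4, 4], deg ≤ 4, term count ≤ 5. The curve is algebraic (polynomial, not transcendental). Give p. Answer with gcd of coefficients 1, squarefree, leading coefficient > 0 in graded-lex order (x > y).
First, the degree is 4 — a generic line meets the curve in up to 4 points.
Next, against the integer gridlines: every point of the x-axis in the box is on the curve.
Finally, these observations pin down the coefficients.

x^3*y - 3*x*y^3 - 3*x^2*y - 3*y^2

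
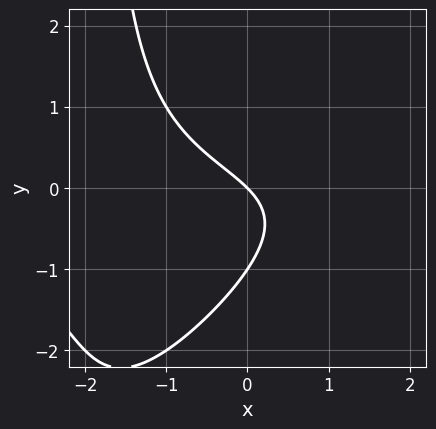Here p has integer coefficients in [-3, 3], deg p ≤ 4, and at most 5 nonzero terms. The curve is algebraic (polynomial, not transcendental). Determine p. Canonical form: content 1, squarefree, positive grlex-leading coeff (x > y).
x^2*y - x*y^2 - 2*y^2 - 2*x - 2*y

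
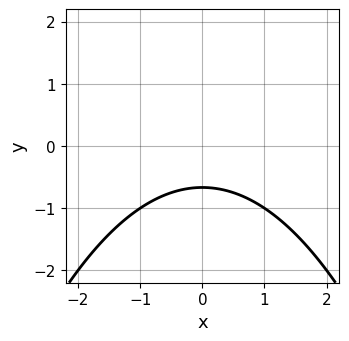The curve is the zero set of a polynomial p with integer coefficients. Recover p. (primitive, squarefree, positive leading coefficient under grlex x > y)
Degree: the shape is more complex than any degree-1 curve, so deg p = 2.
Symmetries: mirror symmetry x ↦ −x ⇒ only even powers of x.
From the axis intercepts and sections: the curve avoids every integer x-axis point in the box.
These observations pin down the coefficients.

x^2 + 3*y + 2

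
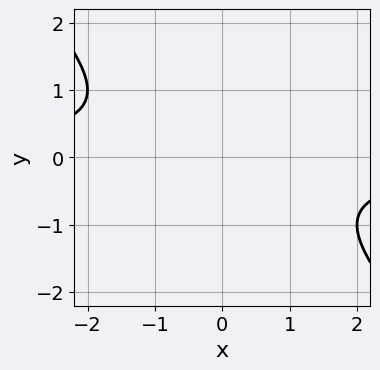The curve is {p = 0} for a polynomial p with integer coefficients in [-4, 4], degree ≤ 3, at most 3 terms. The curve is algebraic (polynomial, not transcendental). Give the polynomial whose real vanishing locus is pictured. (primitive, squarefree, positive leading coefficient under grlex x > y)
x*y + y^2 + 1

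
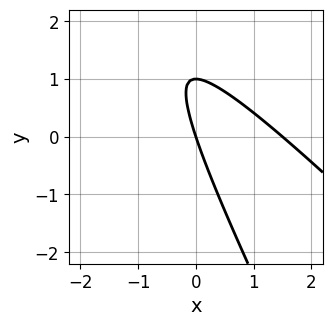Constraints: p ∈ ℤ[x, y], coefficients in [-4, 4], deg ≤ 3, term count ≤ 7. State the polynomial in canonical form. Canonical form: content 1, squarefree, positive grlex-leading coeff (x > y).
1. deg p = 2.
2. From the visible intercepts: the y-axis gridline crossings are at y ∈ {0, 1}; it meets the x-axis at x = 0 (among the integer gridlines).
3. Solving for integer coefficients yields p as stated.

2*x^2 + 3*x*y + y^2 - 3*x - y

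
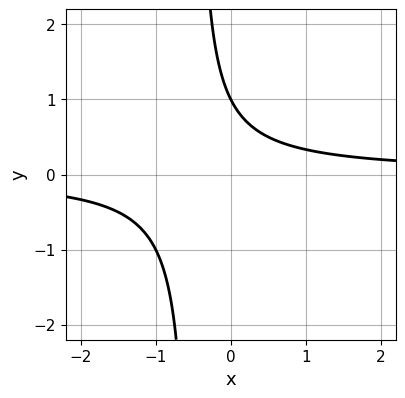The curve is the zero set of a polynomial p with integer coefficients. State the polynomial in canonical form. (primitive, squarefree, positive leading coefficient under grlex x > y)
The degree is 2 — the shape is more complex than any degree-1 curve.
Observable constraints: it misses every integer gridline on the x-axis; it meets the y-axis at y = 1 (among the integer gridlines).
Fitting integer coefficients to these (and the overall shape) gives p.

2*x*y + y - 1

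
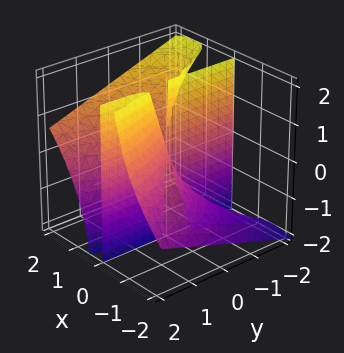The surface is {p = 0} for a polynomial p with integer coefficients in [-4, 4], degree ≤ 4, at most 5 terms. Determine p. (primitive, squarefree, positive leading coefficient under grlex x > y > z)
1. The degree is 3 — a generic line meets the surface in up to 3 points.
2. Reading off the gridlines: the visible z-axis segment lies entirely on the surface; it meets the x-axis at x = 0 (among the integer gridlines); every point of the y-axis in the box is on the surface.
3. Matching integer coefficients to the picture gives p.

2*x^3 - 3*x^2*z - 2*x*y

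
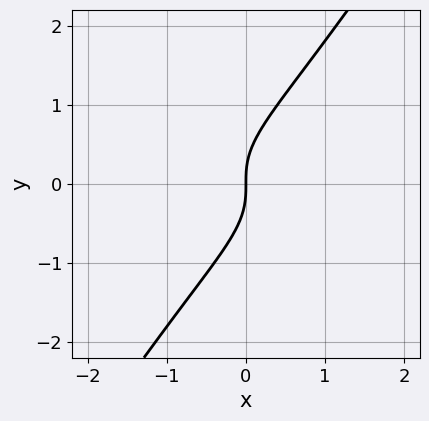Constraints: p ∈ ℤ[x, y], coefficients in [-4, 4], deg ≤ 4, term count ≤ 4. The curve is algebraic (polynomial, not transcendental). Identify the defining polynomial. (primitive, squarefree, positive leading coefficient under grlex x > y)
3*x*y^2 - 2*y^3 + 2*x

Degree: a generic line meets the curve in up to 3 points, so deg p = 3.
Reading off the gridlines: it crosses the x-axis at the gridline x = 0; one y-axis crossing is at y = 0.
Putting this together gives p.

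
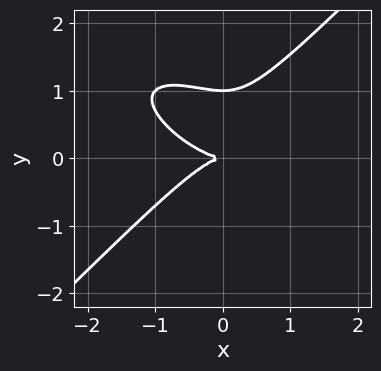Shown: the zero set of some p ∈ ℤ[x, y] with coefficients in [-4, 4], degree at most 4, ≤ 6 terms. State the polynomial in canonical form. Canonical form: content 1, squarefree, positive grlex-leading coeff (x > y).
(a) deg p = 3. The shape is more complex than any degree-2 curve.
(b) Observable constraints: among the integer gridlines, it crosses the y-axis at y ∈ {0, 1}; it crosses the x-axis at the gridline x = 0.
(c) Matching integer coefficients to the picture gives p.

x^3 + x^2*y - 2*y^3 + 2*y^2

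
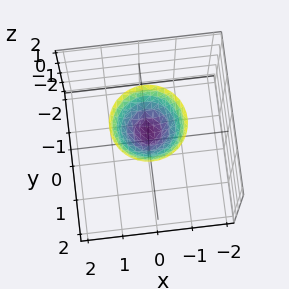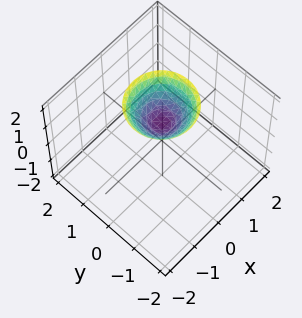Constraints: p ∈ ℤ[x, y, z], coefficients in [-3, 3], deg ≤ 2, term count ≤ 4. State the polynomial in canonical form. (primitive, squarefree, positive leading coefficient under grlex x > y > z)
x^2 + y^2 - z + 1

The degree is 2 — a generic line meets the surface in up to 2 points.
Symmetry: the surface is invariant under rotation about z: p = q(x² + y², z).
Observable constraints: one z-axis crossing is at z = 1; a circular section at z = 2 has radius exactly 1; it misses every integer gridline on the x-axis; it misses every integer gridline on the y-axis.
Assembling these constraints gives the stated polynomial.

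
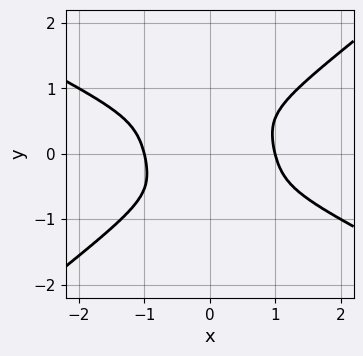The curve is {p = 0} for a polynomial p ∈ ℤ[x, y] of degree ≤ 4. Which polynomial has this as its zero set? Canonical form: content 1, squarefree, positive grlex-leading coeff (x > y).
(a) Degree: the shape is more complex than any degree-3 curve, so deg p = 4.
(b) From the axis intercepts and sections: the curve avoids every integer y-axis point in the box; among the integer gridlines, it crosses the x-axis at x ∈ {-1, 1}.
(c) The integer polynomial consistent with all of this is the stated p.

x^4 + x^3*y - x^2*y^2 - 3*y^4 - 1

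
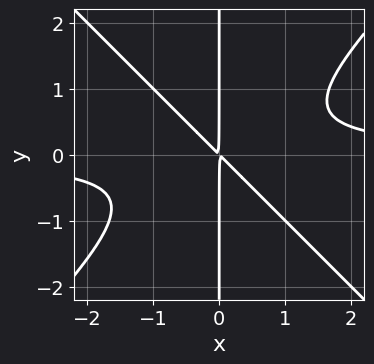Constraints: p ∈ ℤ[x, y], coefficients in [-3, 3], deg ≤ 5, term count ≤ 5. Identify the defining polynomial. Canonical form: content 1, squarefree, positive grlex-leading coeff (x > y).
3*x^3*y - 3*x*y^3 - 2*x^2 - 2*x*y

1. The degree is 4 — a generic line meets the curve in up to 4 points.
2. From the visible intercepts: every point of the y-axis in the box is on the curve.
3. The integer polynomial consistent with all of this is the stated p.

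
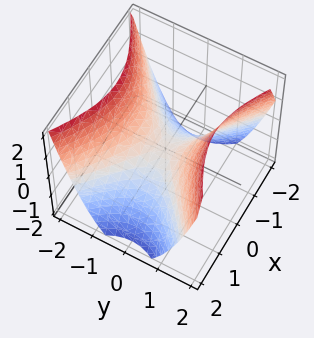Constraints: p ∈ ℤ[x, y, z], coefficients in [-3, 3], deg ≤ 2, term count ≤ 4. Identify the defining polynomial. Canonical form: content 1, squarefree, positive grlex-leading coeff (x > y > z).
1. Degree: a hyperbolic paraboloid; a quadric, so deg p = 2.
2. Symmetries: it's symmetric under x → −x, forcing even powers of x; the y ↦ −y reflection is a symmetry, so y appears only in even powers.
3. Observable constraints: it crosses the y-axis at the gridline y = 0; it crosses the z-axis at the gridline z = 0; one x-axis crossing is at x = 0.
4. Putting this together gives p.

2*x^2 - 3*y^2 + 3*z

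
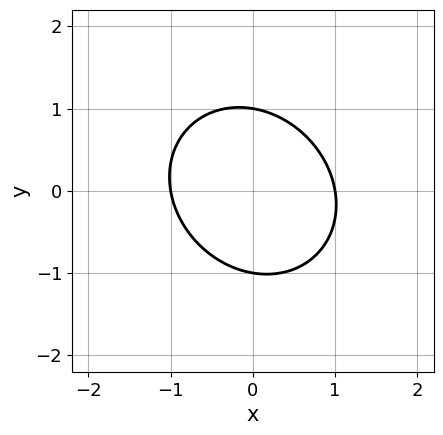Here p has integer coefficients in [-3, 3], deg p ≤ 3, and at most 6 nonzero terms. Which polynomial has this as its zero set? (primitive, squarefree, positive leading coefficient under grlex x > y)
First, degree: a generic line meets the curve in up to 2 points, so deg p = 2.
Next, against the integer gridlines: the x-axis gridline crossings are at x ∈ {-1, 1}; the y-axis gridline crossings are at y ∈ {-1, 1}.
Finally, fitting integer coefficients to these (and the overall shape) gives p.

3*x^2 + x*y + 3*y^2 - 3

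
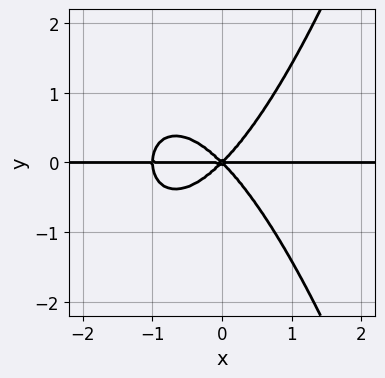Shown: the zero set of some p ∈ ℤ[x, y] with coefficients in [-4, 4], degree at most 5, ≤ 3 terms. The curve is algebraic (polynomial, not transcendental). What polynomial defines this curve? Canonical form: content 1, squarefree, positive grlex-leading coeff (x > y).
x^3*y + x^2*y - y^3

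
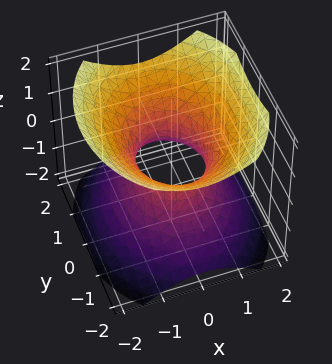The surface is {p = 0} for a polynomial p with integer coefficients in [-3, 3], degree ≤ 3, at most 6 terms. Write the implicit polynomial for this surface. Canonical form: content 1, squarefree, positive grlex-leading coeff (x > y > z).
3*x^2 + 2*y^2 - 3*z^2 - 2

(a) Degree: an hourglass — one-sheet hyperboloid; a quadric, so deg p = 2.
(b) Symmetries: mirror symmetry x ↦ −x ⇒ only even powers of x; mirror symmetry y ↦ −y ⇒ only even powers of y; mirror symmetry z ↦ −z ⇒ only even powers of z.
(c) Reading off the gridlines: no z-intercept at any integer in the box; the y-axis gridline crossings are at y ∈ {-1, 1}.
(d) These observations pin down the coefficients.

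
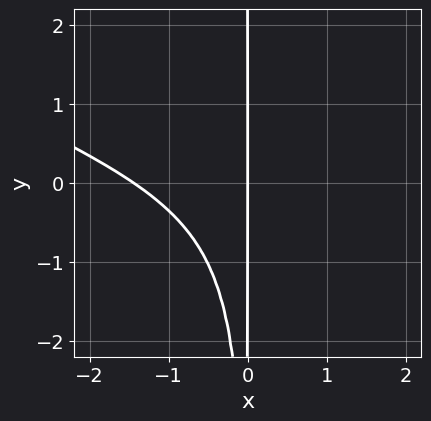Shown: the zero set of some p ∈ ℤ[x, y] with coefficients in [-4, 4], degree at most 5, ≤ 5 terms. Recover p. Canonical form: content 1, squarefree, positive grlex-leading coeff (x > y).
The degree is 4 — a generic line meets the curve in up to 4 points.
Against the integer gridlines: the visible y-axis segment lies entirely on the curve; one x-axis crossing is at x = 0.
The integer polynomial consistent with all of this is the stated p.

x^4 + 3*x^3*y + 2*x^2*y^2 - 2*x^2*y + 3*x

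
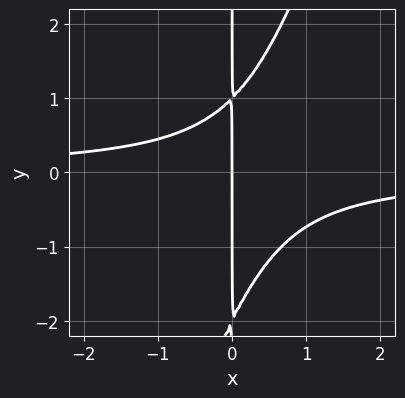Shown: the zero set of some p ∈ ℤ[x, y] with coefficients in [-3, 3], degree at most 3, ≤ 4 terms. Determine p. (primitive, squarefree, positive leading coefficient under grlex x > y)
3*x^2*y - x*y^2 - x*y + 2*x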